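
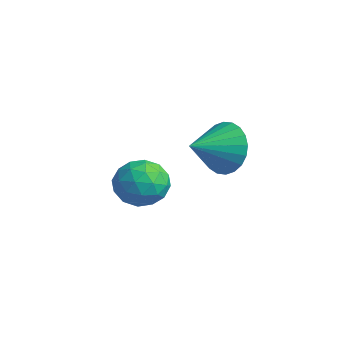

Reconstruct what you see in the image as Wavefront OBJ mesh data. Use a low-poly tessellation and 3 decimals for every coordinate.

v 0.259 -1.111 -3.504
v 0.674 -0.818 -3.001
v 1.186 -1.262 -4.179
v 1.601 -0.969 -3.676
v 1.301 -1.609 -3.565
v 0.729 -1.515 -3.147
v 1.131 -0.565 -4.033
v 0.559 -0.471 -3.615
v 1.213 -0.48 -3.327
v 1.318 -1.126 -3.038
v 0.542 -0.954 -4.142
v 0.647 -1.6 -3.853
v 0.385 -0.951 -3.193
v 1.475 -1.129 -3.987
v 1.299 -1.505 -3.922
v 1.543 -1.333 -3.626
v 0.417 -1.361 -3.279
v 0.661 -1.189 -2.983
v 1.03 -1.654 -3.315
v 1.199 -0.891 -4.197
v 1.443 -0.719 -3.901
v 0.317 -0.747 -3.554
v 0.561 -0.575 -3.258
v 0.83 -0.426 -3.865
v 0.946 -0.58 -3.089
v 1.491 -0.669 -3.486
v 1.215 -0.432 -3.696
v 0.878 -0.377 -3.45
v 1.008 -0.96 -2.919
v 1.552 -1.049 -3.316
v 1.376 -1.425 -3.251
v 1.04 -1.37 -3.005
v 1.324 -0.761 -3.111
v 0.308 -1.031 -3.864
v 0.852 -1.12 -4.261
v 0.82 -0.71 -4.175
v 0.484 -0.655 -3.929
v 0.369 -1.411 -3.694
v 0.914 -1.5 -4.091
v 0.982 -1.703 -3.73
v 0.645 -1.648 -3.484
v 0.536 -1.319 -4.069
v -0.481 1.945 -3.765
v -0.079 1.755 -4.454
v -0.319 0.875 -3.375
v 0.16 1.858 -4.269
v 0.302 1.975 -4.007
v 0.325 2.087 -3.708
v 0.225 2.178 -3.418
v 0.017 2.233 -3.18
v -0.266 2.244 -3.032
v -0.582 2.21 -2.995
v -0.883 2.135 -3.076
v -1.122 2.031 -3.261
v -1.264 1.915 -3.523
v -1.286 1.803 -3.822
v -1.186 1.712 -4.112
v -0.979 1.657 -4.349
v -0.696 1.646 -4.497
v -0.38 1.68 -4.534
f 1 38 17
f 38 12 41
f 17 41 6
f 38 41 17
f 1 17 13
f 17 6 18
f 13 18 2
f 17 18 13
f 1 13 22
f 13 2 23
f 22 23 8
f 13 23 22
f 1 22 34
f 22 8 37
f 34 37 11
f 22 37 34
f 1 34 38
f 34 11 42
f 38 42 12
f 34 42 38
f 2 18 29
f 18 6 32
f 29 32 10
f 18 32 29
f 6 41 19
f 41 12 40
f 19 40 5
f 41 40 19
f 12 42 39
f 42 11 35
f 39 35 3
f 42 35 39
f 11 37 36
f 37 8 24
f 36 24 7
f 37 24 36
f 8 23 28
f 23 2 25
f 28 25 9
f 23 25 28
f 4 30 16
f 30 10 31
f 16 31 5
f 30 31 16
f 4 16 14
f 16 5 15
f 14 15 3
f 16 15 14
f 4 14 21
f 14 3 20
f 21 20 7
f 14 20 21
f 4 21 26
f 21 7 27
f 26 27 9
f 21 27 26
f 4 26 30
f 26 9 33
f 30 33 10
f 26 33 30
f 5 31 19
f 31 10 32
f 19 32 6
f 31 32 19
f 3 15 39
f 15 5 40
f 39 40 12
f 15 40 39
f 7 20 36
f 20 3 35
f 36 35 11
f 20 35 36
f 9 27 28
f 27 7 24
f 28 24 8
f 27 24 28
f 10 33 29
f 33 9 25
f 29 25 2
f 33 25 29
f 44 43 46
f 44 46 45
f 46 43 47
f 46 47 45
f 47 43 48
f 47 48 45
f 48 43 49
f 48 49 45
f 49 43 50
f 49 50 45
f 50 43 51
f 50 51 45
f 51 43 52
f 51 52 45
f 52 43 53
f 52 53 45
f 53 43 54
f 53 54 45
f 54 43 55
f 54 55 45
f 55 43 56
f 55 56 45
f 56 43 57
f 56 57 45
f 57 43 58
f 57 58 45
f 58 43 59
f 58 59 45
f 59 43 60
f 59 60 45
f 60 43 44
f 60 44 45



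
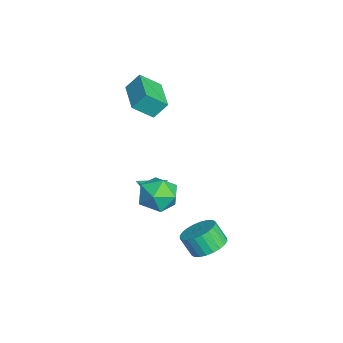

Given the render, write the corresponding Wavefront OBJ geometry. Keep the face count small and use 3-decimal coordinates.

v -0.403 -0.135 -1.66
v 0.102 -0.088 -1.042
v -0.917 -1.445 -1.14
v -0.321 0.131 -0.91
v -0.776 0.248 -1.064
v -1.088 0.218 -1.446
v -1.139 0.054 -1.91
v -0.909 -0.182 -2.278
v -0.485 -0.401 -2.41
v -0.031 -0.518 -2.256
v 0.282 -0.489 -1.874
v 0.333 -0.324 -1.41
v 2.407 0.426 -0.431
v 3.302 -0.38 -0.242
v 1.278 -0.52 0.882
v 2.173 -1.326 1.071
v 2.301 -0.173 1.446
v 3 0.412 0.635
v 1.58 -1.312 0.005
v 2.279 -0.727 -0.806
v 2.792 -1.454 0.028
v 3.237 -0.75 0.919
v 1.343 -0.15 -0.279
v 1.788 0.554 0.612
v -4.351 -1.784 3.962
v -4.404 -1.013 4.906
v -4.503 -0.618 3
v -4.556 0.154 3.944
v -2.164 -1.554 3.896
v -2.217 -0.782 4.84
v -2.316 -0.387 2.934
v -2.369 0.384 3.878
v 3.163 2.156 -3.365
v 3.797 1.338 -3.593
v 3.431 0.745 -2.483
v 2.797 1.564 -2.255
v 4.053 1.581 -3.378
v 3.687 0.988 -2.269
v 4.174 1.912 -3.162
v 3.808 1.319 -2.052
v 4.141 2.28 -2.976
v 3.775 1.687 -1.867
v 3.959 2.629 -2.85
v 3.594 2.037 -1.74
v 3.656 2.907 -2.801
v 3.29 2.314 -1.692
v 3.278 3.07 -2.839
v 2.912 2.477 -1.73
v 2.882 3.094 -2.957
v 2.516 2.501 -1.847
v 2.529 2.975 -3.137
v 2.163 2.382 -2.027
v 2.273 2.732 -3.351
v 1.907 2.139 -2.242
v 2.152 2.401 -3.568
v 1.786 1.808 -2.458
v 2.185 2.033 -3.753
v 1.819 1.44 -2.644
v 2.366 1.683 -3.88
v 2.001 1.091 -2.77
v 2.67 1.406 -3.928
v 2.304 0.813 -2.819
v 3.048 1.243 -3.89
v 2.682 0.65 -2.781
v 3.444 1.219 -3.773
v 3.078 0.626 -2.663
f 2 1 4
f 2 4 3
f 4 1 5
f 4 5 3
f 5 1 6
f 5 6 3
f 6 1 7
f 6 7 3
f 7 1 8
f 7 8 3
f 8 1 9
f 8 9 3
f 9 1 10
f 9 10 3
f 10 1 11
f 10 11 3
f 11 1 12
f 11 12 3
f 12 1 2
f 12 2 3
f 13 24 18
f 13 18 14
f 13 14 20
f 13 20 23
f 13 23 24
f 14 18 22
f 18 24 17
f 24 23 15
f 23 20 19
f 20 14 21
f 16 22 17
f 16 17 15
f 16 15 19
f 16 19 21
f 16 21 22
f 17 22 18
f 15 17 24
f 19 15 23
f 21 19 20
f 22 21 14
f 26 28 25
f 29 26 25
f 25 28 27
f 27 29 25
f 26 32 28
f 30 26 29
f 30 32 26
f 28 32 27
f 31 29 27
f 27 32 31
f 31 30 29
f 32 30 31
f 34 33 37
f 34 37 35
f 35 37 38
f 35 38 36
f 37 33 39
f 37 39 38
f 38 39 40
f 38 40 36
f 39 33 41
f 39 41 40
f 40 41 42
f 40 42 36
f 41 33 43
f 41 43 42
f 42 43 44
f 42 44 36
f 43 33 45
f 43 45 44
f 44 45 46
f 44 46 36
f 45 33 47
f 45 47 46
f 46 47 48
f 46 48 36
f 47 33 49
f 47 49 48
f 48 49 50
f 48 50 36
f 49 33 51
f 49 51 50
f 50 51 52
f 50 52 36
f 51 33 53
f 51 53 52
f 52 53 54
f 52 54 36
f 53 33 55
f 53 55 54
f 54 55 56
f 54 56 36
f 55 33 57
f 55 57 56
f 56 57 58
f 56 58 36
f 57 33 59
f 57 59 58
f 58 59 60
f 58 60 36
f 59 33 61
f 59 61 60
f 60 61 62
f 60 62 36
f 61 33 63
f 61 63 62
f 62 63 64
f 62 64 36
f 63 33 65
f 63 65 64
f 64 65 66
f 64 66 36
f 65 33 34
f 65 34 66
f 66 34 35
f 66 35 36



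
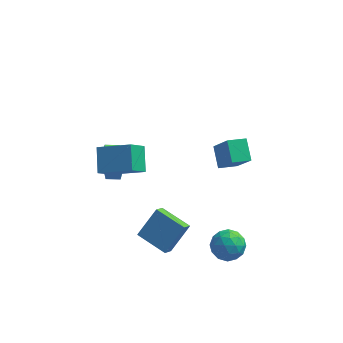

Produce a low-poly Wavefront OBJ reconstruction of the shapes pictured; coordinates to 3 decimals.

v -3.252 -1.545 0.08
v -3.071 -1.327 1.287
v -3.823 0.303 -0.168
v -3.642 0.521 1.039
v -2.458 -1.321 -0.079
v -2.277 -1.103 1.128
v -3.029 0.527 -0.327
v -2.848 0.745 0.88
v -2.663 -2.811 2.031
v -3.233 -3.806 3.176
v -2.919 -1.551 3
v -3.488 -2.545 4.144
v -0.772 -3.015 2.796
v -1.341 -4.009 3.94
v -1.027 -1.754 3.764
v -1.597 -2.749 4.909
v 0.707 -3.842 -3.634
v 0.483 -4.565 -2.981
v -0.956 -2.941 -3.206
v -1.18 -3.664 -2.553
v 1.62 -2.836 -2.207
v 1.396 -3.559 -1.554
v -0.043 -1.935 -1.779
v -0.267 -2.658 -1.126
v 2.524 2.595 -2.566
v 2.102 3.744 -1.734
v 3.559 3.152 -2.81
v 3.137 4.301 -1.978
v 3.403 1.699 -0.882
v 2.981 2.848 -0.05
v 4.438 2.256 -1.126
v 4.016 3.405 -0.294
v 4.128 -2.232 -3.74
v 4.626 -2.798 -2.993
v 2.914 -3.442 -3.847
v 3.412 -4.008 -3.1
v 2.94 -3.092 -2.845
v 3.691 -2.343 -2.779
v 3.849 -3.897 -4.061
v 4.6 -3.148 -3.995
v 4.454 -3.827 -3.191
v 3.892 -3.329 -2.44
v 3.648 -2.911 -4.4
v 3.086 -2.413 -3.649
v 4.484 -2.408 -3.357
v 3.056 -3.832 -3.483
v 2.779 -3.293 -3.333
v 3.072 -3.626 -2.894
v 3.934 -2.141 -3.231
v 4.227 -2.474 -2.792
v 3.235 -2.647 -2.705
v 3.313 -3.766 -4.048
v 3.606 -4.099 -3.609
v 4.468 -2.614 -3.946
v 4.761 -2.947 -3.507
v 4.305 -3.593 -4.135
v 4.676 -3.346 -3.034
v 3.962 -4.058 -3.097
v 4.219 -3.992 -3.662
v 4.66 -3.552 -3.623
v 4.345 -3.054 -2.592
v 3.631 -3.765 -2.655
v 3.354 -3.226 -2.506
v 3.795 -2.787 -2.467
v 4.244 -3.658 -2.709
v 3.909 -2.475 -4.185
v 3.195 -3.186 -4.248
v 3.745 -3.453 -4.373
v 4.186 -3.014 -4.334
v 3.578 -2.182 -3.743
v 2.864 -2.894 -3.806
v 2.88 -2.688 -3.217
v 3.321 -2.248 -3.178
v 3.296 -2.582 -4.131
f 2 4 1
f 5 2 1
f 1 4 3
f 3 5 1
f 2 8 4
f 6 2 5
f 6 8 2
f 4 8 3
f 7 5 3
f 3 8 7
f 7 6 5
f 8 6 7
f 10 12 9
f 13 10 9
f 9 12 11
f 11 13 9
f 10 16 12
f 14 10 13
f 14 16 10
f 12 16 11
f 15 13 11
f 11 16 15
f 15 14 13
f 16 14 15
f 18 20 17
f 21 18 17
f 17 20 19
f 19 21 17
f 18 24 20
f 22 18 21
f 22 24 18
f 20 24 19
f 23 21 19
f 19 24 23
f 23 22 21
f 24 22 23
f 26 28 25
f 29 26 25
f 25 28 27
f 27 29 25
f 26 32 28
f 30 26 29
f 30 32 26
f 28 32 27
f 31 29 27
f 27 32 31
f 31 30 29
f 32 30 31
f 33 70 49
f 70 44 73
f 49 73 38
f 70 73 49
f 33 49 45
f 49 38 50
f 45 50 34
f 49 50 45
f 33 45 54
f 45 34 55
f 54 55 40
f 45 55 54
f 33 54 66
f 54 40 69
f 66 69 43
f 54 69 66
f 33 66 70
f 66 43 74
f 70 74 44
f 66 74 70
f 34 50 61
f 50 38 64
f 61 64 42
f 50 64 61
f 38 73 51
f 73 44 72
f 51 72 37
f 73 72 51
f 44 74 71
f 74 43 67
f 71 67 35
f 74 67 71
f 43 69 68
f 69 40 56
f 68 56 39
f 69 56 68
f 40 55 60
f 55 34 57
f 60 57 41
f 55 57 60
f 36 62 48
f 62 42 63
f 48 63 37
f 62 63 48
f 36 48 46
f 48 37 47
f 46 47 35
f 48 47 46
f 36 46 53
f 46 35 52
f 53 52 39
f 46 52 53
f 36 53 58
f 53 39 59
f 58 59 41
f 53 59 58
f 36 58 62
f 58 41 65
f 62 65 42
f 58 65 62
f 37 63 51
f 63 42 64
f 51 64 38
f 63 64 51
f 35 47 71
f 47 37 72
f 71 72 44
f 47 72 71
f 39 52 68
f 52 35 67
f 68 67 43
f 52 67 68
f 41 59 60
f 59 39 56
f 60 56 40
f 59 56 60
f 42 65 61
f 65 41 57
f 61 57 34
f 65 57 61



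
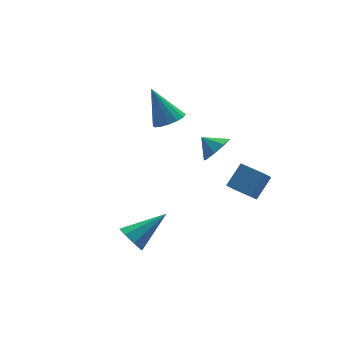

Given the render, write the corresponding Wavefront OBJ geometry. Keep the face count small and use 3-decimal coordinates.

v 1.882 2.461 -0.181
v 2.677 2.308 0.165
v 1.258 3.379 1.661
v 2.709 2.719 -0.03
v 2.52 3.061 -0.264
v 2.159 3.241 -0.476
v 1.725 3.213 -0.609
v 1.332 2.983 -0.627
v 1.087 2.613 -0.526
v 1.054 2.202 -0.332
v 1.244 1.86 -0.097
v 1.604 1.68 0.115
v 2.039 1.708 0.248
v 2.431 1.938 0.266
v 2.652 -2.17 0.719
v 3.286 -2.199 1.343
v 2.088 -1.57 1.321
v 3.372 -1.682 0.908
v 3.036 -1.451 0.362
v 2.476 -1.642 0.026
v 2.018 -2.142 0.095
v 1.932 -2.658 0.531
v 2.268 -2.889 1.077
v 2.829 -2.699 1.413
v -2.024 -3.477 -3.546
v -1.588 -3.822 -4.161
v -0.196 -3.183 -2.414
v -1.647 -3.193 -4.229
v -1.928 -2.731 -3.896
v -2.265 -2.705 -3.358
v -2.461 -3.132 -2.93
v -2.401 -3.761 -2.863
v -2.121 -4.223 -3.196
v -1.784 -4.249 -3.734
v 3.437 -4.594 -1.037
v 4.338 -4.083 -0.065
v 2.637 -3.494 -0.873
v 3.537 -2.983 0.099
v 3.903 -4.157 -1.699
v 4.803 -3.646 -0.727
v 3.102 -3.057 -1.535
v 4.003 -2.546 -0.563
f 2 1 4
f 2 4 3
f 4 1 5
f 4 5 3
f 5 1 6
f 5 6 3
f 6 1 7
f 6 7 3
f 7 1 8
f 7 8 3
f 8 1 9
f 8 9 3
f 9 1 10
f 9 10 3
f 10 1 11
f 10 11 3
f 11 1 12
f 11 12 3
f 12 1 13
f 12 13 3
f 13 1 14
f 13 14 3
f 14 1 2
f 14 2 3
f 16 15 18
f 16 18 17
f 18 15 19
f 18 19 17
f 19 15 20
f 19 20 17
f 20 15 21
f 20 21 17
f 21 15 22
f 21 22 17
f 22 15 23
f 22 23 17
f 23 15 24
f 23 24 17
f 24 15 16
f 24 16 17
f 26 25 28
f 26 28 27
f 28 25 29
f 28 29 27
f 29 25 30
f 29 30 27
f 30 25 31
f 30 31 27
f 31 25 32
f 31 32 27
f 32 25 33
f 32 33 27
f 33 25 34
f 33 34 27
f 34 25 26
f 34 26 27
f 36 38 35
f 39 36 35
f 35 38 37
f 37 39 35
f 36 42 38
f 40 36 39
f 40 42 36
f 38 42 37
f 41 39 37
f 37 42 41
f 41 40 39
f 42 40 41



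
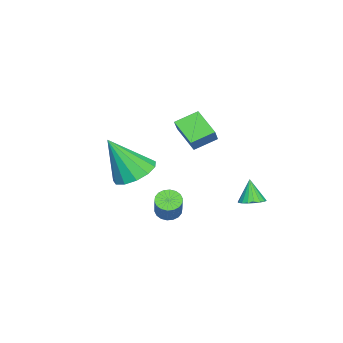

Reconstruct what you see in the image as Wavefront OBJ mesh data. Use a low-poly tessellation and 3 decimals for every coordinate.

v -0.595 -2.744 -0.474
v 0.26 -2.329 -0.453
v -0.185 -3.676 1.294
v -0.075 -1.997 -0.2
v -0.575 -1.902 -0.034
v -1.082 -2.074 -0.008
v -1.433 -2.459 -0.13
v -1.518 -2.935 -0.361
v -1.31 -3.349 -0.627
v -0.875 -3.572 -0.846
v -0.351 -3.532 -0.946
v 0.096 -3.241 -0.896
v 0.324 -2.793 -0.712
v -1.159 -1.229 1.841
v -1.737 -0.482 2.277
v -0.549 -0.348 1.14
v -1.127 0.399 1.576
v -0.573 -1.139 2.464
v -1.151 -0.392 2.9
v 0.037 -0.258 1.763
v -0.541 0.489 2.199
v -0.498 1.98 -1.181
v -0.02 1.744 -1.092
v -0.782 1.78 -0.179
v 0.022 1.974 -1.035
v -0.039 2.204 -1.006
v -0.191 2.39 -1.012
v -0.404 2.495 -1.052
v -0.635 2.498 -1.117
v -0.839 2.398 -1.194
v -0.976 2.215 -1.27
v -1.018 1.986 -1.327
v -0.957 1.755 -1.356
v -0.805 1.569 -1.35
v -0.592 1.464 -1.31
v -0.361 1.461 -1.245
v -0.157 1.561 -1.167
v 2.01 -0.419 -0.831
v 2.355 -0.747 -1.014
v 3.136 -0.449 -0.071
v 2.79 -0.121 0.111
v 2.409 -0.553 -1.12
v 3.189 -0.255 -0.177
v 2.383 -0.333 -1.168
v 3.164 -0.035 -0.225
v 2.284 -0.13 -1.15
v 3.064 0.168 -0.207
v 2.13 0.016 -1.069
v 2.911 0.314 -0.126
v 1.952 0.076 -0.94
v 2.733 0.374 0.003
v 1.786 0.038 -0.791
v 2.567 0.336 0.152
v 1.664 -0.091 -0.649
v 2.445 0.207 0.294
v 1.611 -0.285 -0.543
v 2.391 0.013 0.4
v 1.636 -0.505 -0.495
v 2.417 -0.207 0.448
v 1.736 -0.708 -0.513
v 2.516 -0.41 0.43
v 1.889 -0.854 -0.594
v 2.67 -0.556 0.349
v 2.067 -0.914 -0.723
v 2.848 -0.616 0.22
v 2.233 -0.876 -0.872
v 3.014 -0.578 0.071
f 2 1 4
f 2 4 3
f 4 1 5
f 4 5 3
f 5 1 6
f 5 6 3
f 6 1 7
f 6 7 3
f 7 1 8
f 7 8 3
f 8 1 9
f 8 9 3
f 9 1 10
f 9 10 3
f 10 1 11
f 10 11 3
f 11 1 12
f 11 12 3
f 12 1 13
f 12 13 3
f 13 1 2
f 13 2 3
f 15 17 14
f 18 15 14
f 14 17 16
f 16 18 14
f 15 21 17
f 19 15 18
f 19 21 15
f 17 21 16
f 20 18 16
f 16 21 20
f 20 19 18
f 21 19 20
f 23 22 25
f 23 25 24
f 25 22 26
f 25 26 24
f 26 22 27
f 26 27 24
f 27 22 28
f 27 28 24
f 28 22 29
f 28 29 24
f 29 22 30
f 29 30 24
f 30 22 31
f 30 31 24
f 31 22 32
f 31 32 24
f 32 22 33
f 32 33 24
f 33 22 34
f 33 34 24
f 34 22 35
f 34 35 24
f 35 22 36
f 35 36 24
f 36 22 37
f 36 37 24
f 37 22 23
f 37 23 24
f 39 38 42
f 39 42 40
f 40 42 43
f 40 43 41
f 42 38 44
f 42 44 43
f 43 44 45
f 43 45 41
f 44 38 46
f 44 46 45
f 45 46 47
f 45 47 41
f 46 38 48
f 46 48 47
f 47 48 49
f 47 49 41
f 48 38 50
f 48 50 49
f 49 50 51
f 49 51 41
f 50 38 52
f 50 52 51
f 51 52 53
f 51 53 41
f 52 38 54
f 52 54 53
f 53 54 55
f 53 55 41
f 54 38 56
f 54 56 55
f 55 56 57
f 55 57 41
f 56 38 58
f 56 58 57
f 57 58 59
f 57 59 41
f 58 38 60
f 58 60 59
f 59 60 61
f 59 61 41
f 60 38 62
f 60 62 61
f 61 62 63
f 61 63 41
f 62 38 64
f 62 64 63
f 63 64 65
f 63 65 41
f 64 38 66
f 64 66 65
f 65 66 67
f 65 67 41
f 66 38 39
f 66 39 67
f 67 39 40
f 67 40 41



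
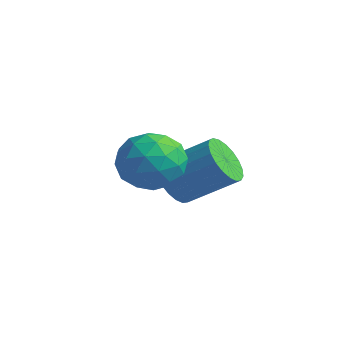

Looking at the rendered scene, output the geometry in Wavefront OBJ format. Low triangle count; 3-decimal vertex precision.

v -3.392 2.561 1.197
v -2.731 1.842 1.114
v -1.388 2.94 2.279
v -2.048 3.659 2.363
v -2.643 2.075 0.792
v -1.3 3.174 1.957
v -2.684 2.393 0.54
v -1.341 3.491 1.705
v -2.848 2.74 0.402
v -1.505 3.838 1.567
v -3.105 3.055 0.401
v -1.762 4.154 1.566
v -3.412 3.286 0.538
v -2.069 4.384 1.703
v -3.716 3.39 0.789
v -2.373 4.489 1.954
v -3.963 3.352 1.111
v -2.62 4.45 2.276
v -4.112 3.177 1.447
v -2.769 4.275 2.612
v -4.136 2.895 1.74
v -2.793 3.993 2.906
v -4.031 2.555 1.94
v -2.688 3.654 3.105
v -3.816 2.217 2.011
v -2.473 3.315 3.176
v -3.527 1.937 1.941
v -2.184 3.036 3.107
v -3.215 1.766 1.743
v -1.872 2.865 2.908
v -2.934 1.732 1.451
v -1.59 2.831 2.616
v -1.296 1.199 3.991
v -0.721 0.834 3.005
v -2.639 -0.174 3.715
v -2.064 -0.539 2.729
v -1.573 -0.713 3.809
v -0.743 0.135 3.979
v -2.617 0.525 2.741
v -1.787 1.373 2.911
v -1.537 0.417 2.232
v -0.891 -0.347 2.892
v -2.469 1.007 3.828
v -1.823 0.243 4.488
v -0.891 1.136 3.522
v -2.469 -0.476 3.198
v -2.181 -0.579 3.832
v -1.842 -0.793 3.253
v -0.904 0.726 4.095
v -0.565 0.512 3.515
v -1.066 -0.397 3.988
v -2.795 0.148 3.205
v -2.456 -0.066 2.625
v -1.518 1.453 3.467
v -1.179 1.239 2.888
v -2.294 1.057 2.732
v -1.032 0.677 2.489
v -1.821 -0.129 2.326
v -2.147 0.496 2.333
v -1.659 0.994 2.434
v -0.653 0.228 2.876
v -1.442 -0.579 2.714
v -1.153 -0.681 3.349
v -0.666 -0.183 3.449
v -1.133 -0.017 2.422
v -1.918 1.239 4.006
v -2.707 0.432 3.844
v -2.694 0.843 3.271
v -2.207 1.341 3.371
v -1.539 0.789 4.394
v -2.328 -0.017 4.231
v -1.701 -0.334 4.286
v -1.213 0.164 4.387
v -2.227 0.677 4.298
f 2 1 5
f 2 5 3
f 3 5 6
f 3 6 4
f 5 1 7
f 5 7 6
f 6 7 8
f 6 8 4
f 7 1 9
f 7 9 8
f 8 9 10
f 8 10 4
f 9 1 11
f 9 11 10
f 10 11 12
f 10 12 4
f 11 1 13
f 11 13 12
f 12 13 14
f 12 14 4
f 13 1 15
f 13 15 14
f 14 15 16
f 14 16 4
f 15 1 17
f 15 17 16
f 16 17 18
f 16 18 4
f 17 1 19
f 17 19 18
f 18 19 20
f 18 20 4
f 19 1 21
f 19 21 20
f 20 21 22
f 20 22 4
f 21 1 23
f 21 23 22
f 22 23 24
f 22 24 4
f 23 1 25
f 23 25 24
f 24 25 26
f 24 26 4
f 25 1 27
f 25 27 26
f 26 27 28
f 26 28 4
f 27 1 29
f 27 29 28
f 28 29 30
f 28 30 4
f 29 1 31
f 29 31 30
f 30 31 32
f 30 32 4
f 31 1 2
f 31 2 32
f 32 2 3
f 32 3 4
f 33 70 49
f 70 44 73
f 49 73 38
f 70 73 49
f 33 49 45
f 49 38 50
f 45 50 34
f 49 50 45
f 33 45 54
f 45 34 55
f 54 55 40
f 45 55 54
f 33 54 66
f 54 40 69
f 66 69 43
f 54 69 66
f 33 66 70
f 66 43 74
f 70 74 44
f 66 74 70
f 34 50 61
f 50 38 64
f 61 64 42
f 50 64 61
f 38 73 51
f 73 44 72
f 51 72 37
f 73 72 51
f 44 74 71
f 74 43 67
f 71 67 35
f 74 67 71
f 43 69 68
f 69 40 56
f 68 56 39
f 69 56 68
f 40 55 60
f 55 34 57
f 60 57 41
f 55 57 60
f 36 62 48
f 62 42 63
f 48 63 37
f 62 63 48
f 36 48 46
f 48 37 47
f 46 47 35
f 48 47 46
f 36 46 53
f 46 35 52
f 53 52 39
f 46 52 53
f 36 53 58
f 53 39 59
f 58 59 41
f 53 59 58
f 36 58 62
f 58 41 65
f 62 65 42
f 58 65 62
f 37 63 51
f 63 42 64
f 51 64 38
f 63 64 51
f 35 47 71
f 47 37 72
f 71 72 44
f 47 72 71
f 39 52 68
f 52 35 67
f 68 67 43
f 52 67 68
f 41 59 60
f 59 39 56
f 60 56 40
f 59 56 60
f 42 65 61
f 65 41 57
f 61 57 34
f 65 57 61



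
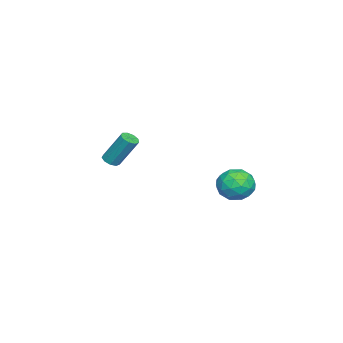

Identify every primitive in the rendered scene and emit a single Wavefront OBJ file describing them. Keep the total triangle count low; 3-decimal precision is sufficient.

v -2.474 4.108 -1.913
v -1.829 3.382 -2.459
v -3.171 2.758 -0.941
v -2.526 2.032 -1.487
v -2.068 2.763 -0.782
v -1.637 3.598 -1.382
v -3.363 2.542 -2.018
v -2.932 3.377 -2.618
v -2.378 2.414 -2.524
v -1.578 2.551 -1.76
v -3.422 3.589 -1.64
v -2.622 3.726 -0.876
v -2.09 3.864 -2.271
v -2.91 2.276 -1.129
v -2.641 2.706 -0.714
v -2.261 2.28 -1.035
v -1.978 3.99 -1.638
v -1.598 3.564 -1.959
v -1.739 3.2 -0.973
v -3.402 2.576 -1.441
v -3.022 2.15 -1.762
v -2.739 3.86 -2.365
v -2.359 3.434 -2.686
v -3.261 2.94 -2.427
v -2.033 2.868 -2.63
v -2.443 2.074 -2.059
v -2.935 2.374 -2.371
v -2.682 2.865 -2.724
v -1.563 2.948 -2.181
v -1.973 2.155 -1.61
v -1.704 2.585 -1.195
v -1.451 3.075 -1.548
v -1.886 2.379 -2.219
v -3.027 3.985 -1.79
v -3.437 3.192 -1.219
v -3.549 3.065 -1.852
v -3.296 3.555 -2.205
v -2.557 4.066 -1.341
v -2.967 3.272 -0.77
v -2.318 3.275 -0.676
v -2.065 3.766 -1.029
v -3.114 3.761 -1.181
v -3.834 -4.212 -1.383
v -3.572 -4.635 -1.126
v -3.544 -3.531 0.66
v -3.806 -3.108 0.403
v -3.315 -4.394 -1.278
v -3.287 -3.291 0.508
v -3.301 -4.069 -1.48
v -3.273 -2.966 0.307
v -3.536 -3.81 -1.636
v -3.509 -2.707 0.151
v -3.911 -3.739 -1.674
v -3.883 -2.636 0.113
v -4.249 -3.889 -1.576
v -4.222 -2.786 0.211
v -4.393 -4.19 -1.388
v -4.366 -3.087 0.399
v -4.276 -4.501 -1.198
v -4.248 -3.398 0.589
v -3.951 -4.677 -1.094
v -3.924 -3.573 0.692
f 1 38 17
f 38 12 41
f 17 41 6
f 38 41 17
f 1 17 13
f 17 6 18
f 13 18 2
f 17 18 13
f 1 13 22
f 13 2 23
f 22 23 8
f 13 23 22
f 1 22 34
f 22 8 37
f 34 37 11
f 22 37 34
f 1 34 38
f 34 11 42
f 38 42 12
f 34 42 38
f 2 18 29
f 18 6 32
f 29 32 10
f 18 32 29
f 6 41 19
f 41 12 40
f 19 40 5
f 41 40 19
f 12 42 39
f 42 11 35
f 39 35 3
f 42 35 39
f 11 37 36
f 37 8 24
f 36 24 7
f 37 24 36
f 8 23 28
f 23 2 25
f 28 25 9
f 23 25 28
f 4 30 16
f 30 10 31
f 16 31 5
f 30 31 16
f 4 16 14
f 16 5 15
f 14 15 3
f 16 15 14
f 4 14 21
f 14 3 20
f 21 20 7
f 14 20 21
f 4 21 26
f 21 7 27
f 26 27 9
f 21 27 26
f 4 26 30
f 26 9 33
f 30 33 10
f 26 33 30
f 5 31 19
f 31 10 32
f 19 32 6
f 31 32 19
f 3 15 39
f 15 5 40
f 39 40 12
f 15 40 39
f 7 20 36
f 20 3 35
f 36 35 11
f 20 35 36
f 9 27 28
f 27 7 24
f 28 24 8
f 27 24 28
f 10 33 29
f 33 9 25
f 29 25 2
f 33 25 29
f 44 43 47
f 44 47 45
f 45 47 48
f 45 48 46
f 47 43 49
f 47 49 48
f 48 49 50
f 48 50 46
f 49 43 51
f 49 51 50
f 50 51 52
f 50 52 46
f 51 43 53
f 51 53 52
f 52 53 54
f 52 54 46
f 53 43 55
f 53 55 54
f 54 55 56
f 54 56 46
f 55 43 57
f 55 57 56
f 56 57 58
f 56 58 46
f 57 43 59
f 57 59 58
f 58 59 60
f 58 60 46
f 59 43 61
f 59 61 60
f 60 61 62
f 60 62 46
f 61 43 44
f 61 44 62
f 62 44 45
f 62 45 46



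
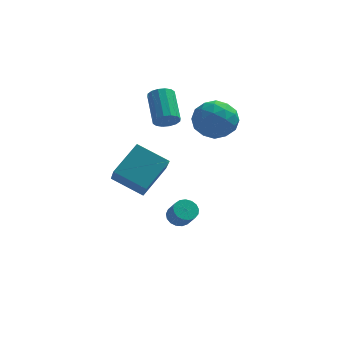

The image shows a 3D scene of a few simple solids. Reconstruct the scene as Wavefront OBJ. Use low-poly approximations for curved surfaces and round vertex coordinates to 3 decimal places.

v -1.385 1.639 0.937
v -0.701 1.983 0.028
v 0.181 1.097 1.912
v 0.865 1.441 1.003
v 0.29 2.252 1.654
v -0.678 2.587 1.052
v 0.158 0.493 0.888
v -0.81 0.828 0.286
v 0.253 1.275 -0.001
v 0.334 2.362 0.472
v -0.854 0.718 1.468
v -0.773 1.805 1.941
v -1.18 1.858 0.397
v 0.66 1.222 1.543
v 0.322 1.698 1.926
v 0.724 1.9 1.392
v -1.167 2.213 0.998
v -0.765 2.416 0.465
v -0.183 2.574 1.42
v 0.245 0.664 1.475
v 0.647 0.867 0.942
v -1.244 1.18 0.548
v -0.842 1.382 0.014
v -0.337 0.506 0.52
v -0.217 1.645 -0.154
v 0.703 1.326 0.419
v 0.287 0.769 0.351
v -0.281 0.966 -0.003
v -0.17 2.283 0.124
v 0.751 1.965 0.697
v 0.412 2.442 1.079
v -0.156 2.638 0.725
v 0.391 1.867 0.106
v -1.271 1.115 1.243
v -0.35 0.797 1.816
v -0.364 0.442 1.215
v -0.932 0.638 0.861
v -1.223 1.754 1.521
v -0.303 1.435 2.094
v -0.239 2.114 1.943
v -0.807 2.311 1.589
v -0.911 1.213 1.834
v -2.496 0.415 1.466
v -1.882 0.623 1.342
v -2.21 2.153 2.29
v -2.824 1.945 2.414
v -2.07 0.743 1.083
v -2.398 2.274 2.031
v -2.373 0.775 0.927
v -2.7 2.306 1.875
v -2.708 0.711 0.915
v -3.035 2.241 1.864
v -2.986 0.567 1.051
v -3.314 2.097 1.999
v -3.134 0.382 1.298
v -3.461 1.913 2.246
v -3.11 0.207 1.59
v -3.438 1.737 2.538
v -2.922 0.086 1.849
v -3.25 1.617 2.797
v -2.62 0.054 2.005
v -2.947 1.585 2.953
v -2.285 0.119 2.016
v -2.612 1.649 2.965
v -2.006 0.263 1.881
v -2.334 1.793 2.829
v -1.859 0.447 1.634
v -2.186 1.978 2.582
v -4.908 -2.469 -0.685
v -4.703 -3.672 0.527
v -3.922 -1.228 0.381
v -3.717 -2.431 1.593
v -3.423 -2.989 -1.453
v -3.218 -4.192 -0.241
v -2.437 -1.748 -0.387
v -2.232 -2.951 0.825
v -1.901 -0.622 -4.369
v -1.481 -0.9 -4.748
v -1.119 -1.496 -3.91
v -1.539 -1.218 -3.531
v -1.334 -0.66 -4.641
v -0.972 -1.255 -3.803
v -1.317 -0.411 -4.472
v -0.954 -1.006 -3.634
v -1.433 -0.211 -4.279
v -1.071 -0.806 -3.441
v -1.657 -0.104 -4.107
v -1.294 -0.699 -3.269
v -1.936 -0.117 -3.995
v -1.574 -0.712 -3.157
v -2.208 -0.245 -3.969
v -1.846 -0.84 -3.13
v -2.409 -0.46 -4.034
v -2.047 -1.055 -3.196
v -2.494 -0.712 -4.176
v -2.132 -1.307 -3.338
v -2.443 -0.943 -4.363
v -2.081 -1.538 -3.524
v -2.268 -1.101 -4.551
v -1.906 -1.696 -3.712
v -2.009 -1.15 -4.697
v -1.647 -1.745 -3.859
v -1.725 -1.077 -4.768
v -1.363 -1.672 -3.93
f 1 38 17
f 38 12 41
f 17 41 6
f 38 41 17
f 1 17 13
f 17 6 18
f 13 18 2
f 17 18 13
f 1 13 22
f 13 2 23
f 22 23 8
f 13 23 22
f 1 22 34
f 22 8 37
f 34 37 11
f 22 37 34
f 1 34 38
f 34 11 42
f 38 42 12
f 34 42 38
f 2 18 29
f 18 6 32
f 29 32 10
f 18 32 29
f 6 41 19
f 41 12 40
f 19 40 5
f 41 40 19
f 12 42 39
f 42 11 35
f 39 35 3
f 42 35 39
f 11 37 36
f 37 8 24
f 36 24 7
f 37 24 36
f 8 23 28
f 23 2 25
f 28 25 9
f 23 25 28
f 4 30 16
f 30 10 31
f 16 31 5
f 30 31 16
f 4 16 14
f 16 5 15
f 14 15 3
f 16 15 14
f 4 14 21
f 14 3 20
f 21 20 7
f 14 20 21
f 4 21 26
f 21 7 27
f 26 27 9
f 21 27 26
f 4 26 30
f 26 9 33
f 30 33 10
f 26 33 30
f 5 31 19
f 31 10 32
f 19 32 6
f 31 32 19
f 3 15 39
f 15 5 40
f 39 40 12
f 15 40 39
f 7 20 36
f 20 3 35
f 36 35 11
f 20 35 36
f 9 27 28
f 27 7 24
f 28 24 8
f 27 24 28
f 10 33 29
f 33 9 25
f 29 25 2
f 33 25 29
f 44 43 47
f 44 47 45
f 45 47 48
f 45 48 46
f 47 43 49
f 47 49 48
f 48 49 50
f 48 50 46
f 49 43 51
f 49 51 50
f 50 51 52
f 50 52 46
f 51 43 53
f 51 53 52
f 52 53 54
f 52 54 46
f 53 43 55
f 53 55 54
f 54 55 56
f 54 56 46
f 55 43 57
f 55 57 56
f 56 57 58
f 56 58 46
f 57 43 59
f 57 59 58
f 58 59 60
f 58 60 46
f 59 43 61
f 59 61 60
f 60 61 62
f 60 62 46
f 61 43 63
f 61 63 62
f 62 63 64
f 62 64 46
f 63 43 65
f 63 65 64
f 64 65 66
f 64 66 46
f 65 43 67
f 65 67 66
f 66 67 68
f 66 68 46
f 67 43 44
f 67 44 68
f 68 44 45
f 68 45 46
f 70 72 69
f 73 70 69
f 69 72 71
f 71 73 69
f 70 76 72
f 74 70 73
f 74 76 70
f 72 76 71
f 75 73 71
f 71 76 75
f 75 74 73
f 76 74 75
f 78 77 81
f 78 81 79
f 79 81 82
f 79 82 80
f 81 77 83
f 81 83 82
f 82 83 84
f 82 84 80
f 83 77 85
f 83 85 84
f 84 85 86
f 84 86 80
f 85 77 87
f 85 87 86
f 86 87 88
f 86 88 80
f 87 77 89
f 87 89 88
f 88 89 90
f 88 90 80
f 89 77 91
f 89 91 90
f 90 91 92
f 90 92 80
f 91 77 93
f 91 93 92
f 92 93 94
f 92 94 80
f 93 77 95
f 93 95 94
f 94 95 96
f 94 96 80
f 95 77 97
f 95 97 96
f 96 97 98
f 96 98 80
f 97 77 99
f 97 99 98
f 98 99 100
f 98 100 80
f 99 77 101
f 99 101 100
f 100 101 102
f 100 102 80
f 101 77 103
f 101 103 102
f 102 103 104
f 102 104 80
f 103 77 78
f 103 78 104
f 104 78 79
f 104 79 80



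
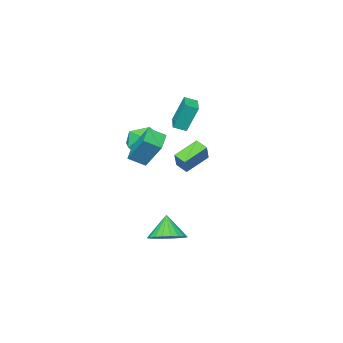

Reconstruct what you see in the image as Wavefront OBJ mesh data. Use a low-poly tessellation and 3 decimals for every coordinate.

v -4.556 -3.45 0.882
v -4.997 -2.899 2.668
v -3.443 -2.171 0.762
v -3.883 -1.62 2.548
v -3.937 -3.96 1.192
v -4.377 -3.409 2.978
v -2.823 -2.681 1.072
v -3.264 -2.13 2.858
v 0.246 -0.202 1.359
v 1.326 -0.535 1.725
v 0.034 -1.885 0.455
v 1.114 -2.218 0.821
v 0.228 -2.108 1.606
v 0.36 -1.068 2.164
v 1 -1.352 0.016
v 1.132 -0.312 0.574
v 1.792 -1.246 0.895
v 1.315 -1.713 1.877
v 0.045 -0.707 0.303
v -0.432 -1.174 1.285
v -3.29 -2.879 -2.103
v -4.809 -2.64 -1.227
v -3.391 -2.105 -2.489
v -4.91 -1.866 -1.613
v -2.53 -2.214 -0.967
v -4.049 -1.975 -0.091
v -2.631 -1.44 -1.353
v -4.15 -1.201 -0.477
v 2.94 0.452 1.69
v 2.807 1.613 3.264
v 2.194 1.092 1.155
v 2.061 2.253 2.728
v 3.979 1.247 1.192
v 3.846 2.408 2.765
v 3.233 1.887 0.656
v 3.1 3.048 2.23
v 3.345 3.755 -4.143
v 4.18 4.297 -3.675
v 2.915 3.205 -2.737
v 3.869 4.591 -3.656
v 3.477 4.758 -3.71
v 3.065 4.772 -3.83
v 2.696 4.632 -3.998
v 2.426 4.358 -4.188
v 2.295 3.992 -4.371
v 2.325 3.59 -4.52
v 2.509 3.214 -4.611
v 2.821 2.92 -4.63
v 3.213 2.753 -4.576
v 3.625 2.739 -4.456
v 3.994 2.879 -4.288
v 4.264 3.153 -4.098
v 4.395 3.519 -3.915
v 4.365 3.92 -3.766
f 2 4 1
f 5 2 1
f 1 4 3
f 3 5 1
f 2 8 4
f 6 2 5
f 6 8 2
f 4 8 3
f 7 5 3
f 3 8 7
f 7 6 5
f 8 6 7
f 9 20 14
f 9 14 10
f 9 10 16
f 9 16 19
f 9 19 20
f 10 14 18
f 14 20 13
f 20 19 11
f 19 16 15
f 16 10 17
f 12 18 13
f 12 13 11
f 12 11 15
f 12 15 17
f 12 17 18
f 13 18 14
f 11 13 20
f 15 11 19
f 17 15 16
f 18 17 10
f 22 24 21
f 25 22 21
f 21 24 23
f 23 25 21
f 22 28 24
f 26 22 25
f 26 28 22
f 24 28 23
f 27 25 23
f 23 28 27
f 27 26 25
f 28 26 27
f 30 32 29
f 33 30 29
f 29 32 31
f 31 33 29
f 30 36 32
f 34 30 33
f 34 36 30
f 32 36 31
f 35 33 31
f 31 36 35
f 35 34 33
f 36 34 35
f 38 37 40
f 38 40 39
f 40 37 41
f 40 41 39
f 41 37 42
f 41 42 39
f 42 37 43
f 42 43 39
f 43 37 44
f 43 44 39
f 44 37 45
f 44 45 39
f 45 37 46
f 45 46 39
f 46 37 47
f 46 47 39
f 47 37 48
f 47 48 39
f 48 37 49
f 48 49 39
f 49 37 50
f 49 50 39
f 50 37 51
f 50 51 39
f 51 37 52
f 51 52 39
f 52 37 53
f 52 53 39
f 53 37 54
f 53 54 39
f 54 37 38
f 54 38 39



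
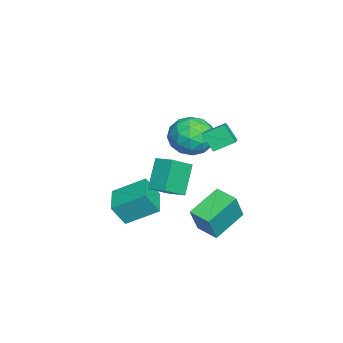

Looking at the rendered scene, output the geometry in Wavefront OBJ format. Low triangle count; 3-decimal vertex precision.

v 0.609 -4.394 -2.877
v 0.818 -5.055 -1.706
v 0.496 -2.725 -1.914
v 0.704 -3.385 -0.744
v 2.316 -4.175 -3.056
v 2.524 -4.835 -1.886
v 2.202 -2.505 -2.094
v 2.411 -3.166 -0.923
v -0.438 -0.656 1.672
v 0.338 0.011 2.393
v 0.542 -2.351 2.187
v 1.318 -1.684 2.908
v 0.117 -1.817 3.235
v -0.488 -0.769 2.918
v 1.368 -1.571 1.662
v 0.763 -0.523 1.345
v 1.454 -0.555 2.387
v 0.681 -0.707 3.359
v 0.199 -1.633 1.221
v -0.574 -1.785 2.193
v -0.136 -0.173 1.988
v 1.016 -2.167 2.592
v 0.31 -2.244 2.785
v 0.766 -1.853 3.209
v -0.621 -0.632 2.296
v -0.165 -0.24 2.72
v -0.295 -1.314 3.214
v 1.045 -2.1 1.86
v 1.501 -1.708 2.284
v 0.114 -0.487 1.371
v 0.57 -0.096 1.795
v 1.175 -1.026 1.366
v 0.976 -0.114 2.408
v 1.552 -1.111 2.71
v 1.582 -1.044 1.978
v 1.226 -0.428 1.791
v 0.522 -0.203 2.979
v 1.097 -1.2 3.281
v 0.392 -1.278 3.474
v 0.036 -0.662 3.287
v 1.178 -0.536 2.976
v -0.217 -1.14 1.299
v 0.358 -2.137 1.601
v 0.844 -1.678 1.293
v 0.488 -1.062 1.106
v -0.672 -1.229 1.87
v -0.096 -2.226 2.172
v -0.346 -1.912 2.789
v -0.702 -1.296 2.602
v -0.298 -1.804 1.604
v 0.909 0.53 -2.21
v 1.683 0.227 -0.602
v 1.639 1.519 -2.375
v 2.413 1.216 -0.767
v 2.287 -0.636 -3.093
v 3.061 -0.939 -1.485
v 3.017 0.353 -3.258
v 3.791 0.05 -1.65
v 2.525 -0.328 3.79
v 3.673 -0.32 4.285
v 2.283 0.677 4.337
v 3.43 0.686 4.831
v 2.91 0.254 2.889
v 4.057 0.263 3.383
v 2.667 1.26 3.435
v 3.815 1.268 3.93
v 1.155 -2.213 -1.444
v 2.137 -3.086 -0.584
v 0.033 -1.983 0.072
v 1.015 -2.855 0.932
v 1.705 -1.325 -1.172
v 2.687 -2.197 -0.312
v 0.583 -1.094 0.344
v 1.565 -1.967 1.204
f 2 4 1
f 5 2 1
f 1 4 3
f 3 5 1
f 2 8 4
f 6 2 5
f 6 8 2
f 4 8 3
f 7 5 3
f 3 8 7
f 7 6 5
f 8 6 7
f 9 46 25
f 46 20 49
f 25 49 14
f 46 49 25
f 9 25 21
f 25 14 26
f 21 26 10
f 25 26 21
f 9 21 30
f 21 10 31
f 30 31 16
f 21 31 30
f 9 30 42
f 30 16 45
f 42 45 19
f 30 45 42
f 9 42 46
f 42 19 50
f 46 50 20
f 42 50 46
f 10 26 37
f 26 14 40
f 37 40 18
f 26 40 37
f 14 49 27
f 49 20 48
f 27 48 13
f 49 48 27
f 20 50 47
f 50 19 43
f 47 43 11
f 50 43 47
f 19 45 44
f 45 16 32
f 44 32 15
f 45 32 44
f 16 31 36
f 31 10 33
f 36 33 17
f 31 33 36
f 12 38 24
f 38 18 39
f 24 39 13
f 38 39 24
f 12 24 22
f 24 13 23
f 22 23 11
f 24 23 22
f 12 22 29
f 22 11 28
f 29 28 15
f 22 28 29
f 12 29 34
f 29 15 35
f 34 35 17
f 29 35 34
f 12 34 38
f 34 17 41
f 38 41 18
f 34 41 38
f 13 39 27
f 39 18 40
f 27 40 14
f 39 40 27
f 11 23 47
f 23 13 48
f 47 48 20
f 23 48 47
f 15 28 44
f 28 11 43
f 44 43 19
f 28 43 44
f 17 35 36
f 35 15 32
f 36 32 16
f 35 32 36
f 18 41 37
f 41 17 33
f 37 33 10
f 41 33 37
f 52 54 51
f 55 52 51
f 51 54 53
f 53 55 51
f 52 58 54
f 56 52 55
f 56 58 52
f 54 58 53
f 57 55 53
f 53 58 57
f 57 56 55
f 58 56 57
f 60 62 59
f 63 60 59
f 59 62 61
f 61 63 59
f 60 66 62
f 64 60 63
f 64 66 60
f 62 66 61
f 65 63 61
f 61 66 65
f 65 64 63
f 66 64 65
f 68 70 67
f 71 68 67
f 67 70 69
f 69 71 67
f 68 74 70
f 72 68 71
f 72 74 68
f 70 74 69
f 73 71 69
f 69 74 73
f 73 72 71
f 74 72 73



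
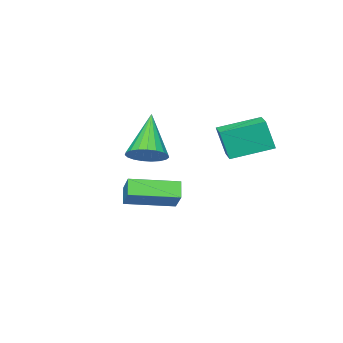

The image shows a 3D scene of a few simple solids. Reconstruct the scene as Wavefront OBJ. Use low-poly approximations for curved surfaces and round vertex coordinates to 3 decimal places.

v 0.817 -2.853 -2.213
v 0.413 -3.274 -1.581
v -0.834 -1.628 -2.454
v -1.238 -2.049 -1.822
v 1.278 -2.071 -1.398
v 0.874 -2.492 -0.766
v -0.373 -0.846 -1.639
v -0.777 -1.267 -1.007
v -2.12 2.167 1.546
v -1.903 1.858 2.853
v -1.482 2.996 1.637
v -1.265 2.687 2.943
v -0.735 1.153 1.077
v -0.518 0.844 2.383
v -0.097 1.982 1.167
v 0.12 1.673 2.474
v 2.589 0.417 1.6
v 3.258 0.012 1.813
v 1.551 -0.437 3.24
v 3.292 0.3 1.985
v 3.205 0.608 2.09
v 3.012 0.883 2.111
v 2.745 1.077 2.043
v 2.451 1.157 1.899
v 2.182 1.109 1.703
v 1.982 0.942 1.489
v 1.888 0.683 1.295
v 1.915 0.379 1.153
v 2.058 0.081 1.089
v 2.293 -0.159 1.113
v 2.58 -0.299 1.222
v 2.868 -0.316 1.395
v 3.108 -0.205 1.605
f 2 4 1
f 5 2 1
f 1 4 3
f 3 5 1
f 2 8 4
f 6 2 5
f 6 8 2
f 4 8 3
f 7 5 3
f 3 8 7
f 7 6 5
f 8 6 7
f 10 12 9
f 13 10 9
f 9 12 11
f 11 13 9
f 10 16 12
f 14 10 13
f 14 16 10
f 12 16 11
f 15 13 11
f 11 16 15
f 15 14 13
f 16 14 15
f 18 17 20
f 18 20 19
f 20 17 21
f 20 21 19
f 21 17 22
f 21 22 19
f 22 17 23
f 22 23 19
f 23 17 24
f 23 24 19
f 24 17 25
f 24 25 19
f 25 17 26
f 25 26 19
f 26 17 27
f 26 27 19
f 27 17 28
f 27 28 19
f 28 17 29
f 28 29 19
f 29 17 30
f 29 30 19
f 30 17 31
f 30 31 19
f 31 17 32
f 31 32 19
f 32 17 33
f 32 33 19
f 33 17 18
f 33 18 19



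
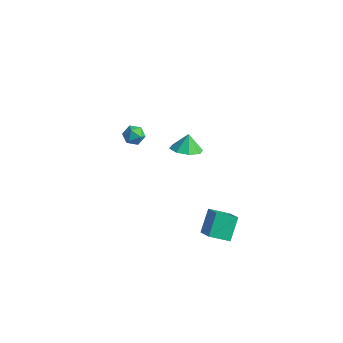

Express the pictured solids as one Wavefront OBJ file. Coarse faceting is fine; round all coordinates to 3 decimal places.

v -4.194 2.627 -0.135
v -3.868 3.012 -0.627
v -3.552 1.728 -0.413
v -3.226 2.113 -0.905
v -3.122 2.252 -0.222
v -3.519 2.808 -0.05
v -3.901 1.932 -0.99
v -4.298 2.488 -0.818
v -3.687 2.583 -1.155
v -3.205 2.78 -0.68
v -4.215 1.96 -0.36
v -3.733 2.157 0.115
v 2.995 -0.594 -2.643
v 3.903 -1.135 -1.87
v 2.74 0.476 -1.594
v 3.648 -0.065 -0.821
v 3.892 0.145 -3.179
v 4.8 -0.396 -2.406
v 3.637 1.215 -2.13
v 4.545 0.674 -1.357
v 1.18 0.565 2.855
v 1.853 1.152 2.68
v 1.02 1.015 3.745
v 1.235 1.38 2.453
v 0.585 1.13 2.462
v 0.284 0.549 2.701
v 0.508 -0.022 3.031
v 1.126 -0.25 3.257
v 1.776 0.001 3.248
v 2.077 0.581 3.009
f 1 12 6
f 1 6 2
f 1 2 8
f 1 8 11
f 1 11 12
f 2 6 10
f 6 12 5
f 12 11 3
f 11 8 7
f 8 2 9
f 4 10 5
f 4 5 3
f 4 3 7
f 4 7 9
f 4 9 10
f 5 10 6
f 3 5 12
f 7 3 11
f 9 7 8
f 10 9 2
f 14 16 13
f 17 14 13
f 13 16 15
f 15 17 13
f 14 20 16
f 18 14 17
f 18 20 14
f 16 20 15
f 19 17 15
f 15 20 19
f 19 18 17
f 20 18 19
f 22 21 24
f 22 24 23
f 24 21 25
f 24 25 23
f 25 21 26
f 25 26 23
f 26 21 27
f 26 27 23
f 27 21 28
f 27 28 23
f 28 21 29
f 28 29 23
f 29 21 30
f 29 30 23
f 30 21 22
f 30 22 23



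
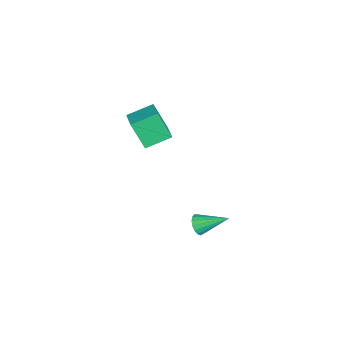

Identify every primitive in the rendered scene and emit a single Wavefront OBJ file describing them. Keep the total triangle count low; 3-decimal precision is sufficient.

v 3.939 2.767 0.785
v 4.159 2.488 1.28
v 3.981 4.273 1.615
v 4.398 2.564 1.131
v 4.532 2.686 0.902
v 4.53 2.827 0.646
v 4.392 2.954 0.422
v 4.151 3.039 0.282
v 3.861 3.061 0.256
v 3.589 3.016 0.352
v 3.397 2.914 0.546
v 3.329 2.778 0.796
v 3.401 2.64 1.043
v 3.596 2.531 1.231
v 3.87 2.476 1.316
v -2.937 -1.367 0.527
v -3.157 -2.156 2.152
v -3.593 -0.081 1.062
v -3.814 -0.87 2.687
v -1.726 -0.91 0.913
v -1.947 -1.699 2.538
v -2.383 0.376 1.448
v -2.603 -0.413 3.073
f 2 1 4
f 2 4 3
f 4 1 5
f 4 5 3
f 5 1 6
f 5 6 3
f 6 1 7
f 6 7 3
f 7 1 8
f 7 8 3
f 8 1 9
f 8 9 3
f 9 1 10
f 9 10 3
f 10 1 11
f 10 11 3
f 11 1 12
f 11 12 3
f 12 1 13
f 12 13 3
f 13 1 14
f 13 14 3
f 14 1 15
f 14 15 3
f 15 1 2
f 15 2 3
f 17 19 16
f 20 17 16
f 16 19 18
f 18 20 16
f 17 23 19
f 21 17 20
f 21 23 17
f 19 23 18
f 22 20 18
f 18 23 22
f 22 21 20
f 23 21 22



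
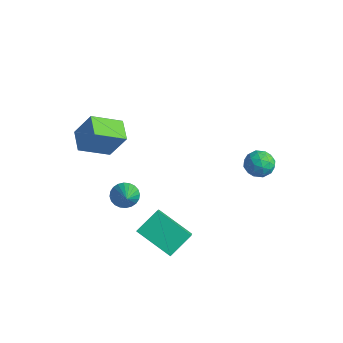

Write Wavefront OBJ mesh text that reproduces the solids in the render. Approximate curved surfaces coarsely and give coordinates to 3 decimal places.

v 2.799 3.404 -1.793
v 3.294 3.959 -2.112
v 3.826 2.801 -1.248
v 4.321 3.356 -1.567
v 3.81 3.562 -0.975
v 3.175 3.935 -1.311
v 3.945 2.825 -2.049
v 3.31 3.198 -2.385
v 4.002 3.602 -2.27
v 3.919 4.057 -1.606
v 3.201 2.703 -1.754
v 3.118 3.158 -1.09
v 2.956 3.735 -2
v 4.164 3.025 -1.36
v 3.863 3.147 -1.012
v 4.154 3.473 -1.199
v 2.886 3.72 -1.529
v 3.177 4.047 -1.717
v 3.48 3.814 -1.049
v 3.943 2.713 -1.643
v 4.234 3.04 -1.831
v 2.966 3.287 -2.161
v 3.257 3.613 -2.348
v 3.64 2.946 -2.311
v 3.664 3.851 -2.28
v 4.268 3.496 -1.961
v 4.047 3.184 -2.244
v 3.673 3.403 -2.441
v 3.614 4.119 -1.89
v 4.218 3.764 -1.57
v 3.917 3.885 -1.222
v 3.544 4.105 -1.42
v 4.031 3.908 -1.983
v 2.902 2.996 -1.79
v 3.506 2.641 -1.47
v 3.576 2.655 -1.94
v 3.203 2.875 -2.138
v 2.852 3.264 -1.399
v 3.456 2.909 -1.08
v 3.447 3.357 -0.919
v 3.073 3.576 -1.116
v 3.089 2.852 -1.377
v 0.405 -2.226 -2.982
v 0.911 -1.772 -3.185
v 1.815 -3.214 -1.678
v 0.803 -1.639 -2.968
v 0.634 -1.595 -2.752
v 0.43 -1.647 -2.572
v 0.223 -1.788 -2.454
v 0.043 -1.996 -2.416
v -0.082 -2.238 -2.465
v -0.132 -2.479 -2.592
v -0.101 -2.681 -2.779
v 0.007 -2.814 -2.997
v 0.175 -2.858 -3.212
v 0.379 -2.805 -3.393
v 0.587 -2.665 -3.51
v 0.766 -2.457 -3.548
v 0.891 -2.215 -3.499
v 0.942 -1.974 -3.372
v 3.157 -3.752 -2.748
v 3.219 -2.571 -1.91
v 2.107 -2.806 -4.003
v 2.169 -1.625 -3.164
v 4.851 -3.155 -3.716
v 4.913 -1.974 -2.877
v 3.801 -2.209 -4.97
v 3.863 -1.028 -4.132
v -1.342 -3.559 -0.032
v -2.372 -2.975 0.303
v -0.78 -2.128 -0.802
v -1.809 -1.544 -0.468
v -0.631 -3.096 1.348
v -1.66 -2.512 1.682
v -0.068 -1.665 0.577
v -1.098 -1.081 0.912
f 1 38 17
f 38 12 41
f 17 41 6
f 38 41 17
f 1 17 13
f 17 6 18
f 13 18 2
f 17 18 13
f 1 13 22
f 13 2 23
f 22 23 8
f 13 23 22
f 1 22 34
f 22 8 37
f 34 37 11
f 22 37 34
f 1 34 38
f 34 11 42
f 38 42 12
f 34 42 38
f 2 18 29
f 18 6 32
f 29 32 10
f 18 32 29
f 6 41 19
f 41 12 40
f 19 40 5
f 41 40 19
f 12 42 39
f 42 11 35
f 39 35 3
f 42 35 39
f 11 37 36
f 37 8 24
f 36 24 7
f 37 24 36
f 8 23 28
f 23 2 25
f 28 25 9
f 23 25 28
f 4 30 16
f 30 10 31
f 16 31 5
f 30 31 16
f 4 16 14
f 16 5 15
f 14 15 3
f 16 15 14
f 4 14 21
f 14 3 20
f 21 20 7
f 14 20 21
f 4 21 26
f 21 7 27
f 26 27 9
f 21 27 26
f 4 26 30
f 26 9 33
f 30 33 10
f 26 33 30
f 5 31 19
f 31 10 32
f 19 32 6
f 31 32 19
f 3 15 39
f 15 5 40
f 39 40 12
f 15 40 39
f 7 20 36
f 20 3 35
f 36 35 11
f 20 35 36
f 9 27 28
f 27 7 24
f 28 24 8
f 27 24 28
f 10 33 29
f 33 9 25
f 29 25 2
f 33 25 29
f 44 43 46
f 44 46 45
f 46 43 47
f 46 47 45
f 47 43 48
f 47 48 45
f 48 43 49
f 48 49 45
f 49 43 50
f 49 50 45
f 50 43 51
f 50 51 45
f 51 43 52
f 51 52 45
f 52 43 53
f 52 53 45
f 53 43 54
f 53 54 45
f 54 43 55
f 54 55 45
f 55 43 56
f 55 56 45
f 56 43 57
f 56 57 45
f 57 43 58
f 57 58 45
f 58 43 59
f 58 59 45
f 59 43 60
f 59 60 45
f 60 43 44
f 60 44 45
f 62 64 61
f 65 62 61
f 61 64 63
f 63 65 61
f 62 68 64
f 66 62 65
f 66 68 62
f 64 68 63
f 67 65 63
f 63 68 67
f 67 66 65
f 68 66 67
f 70 72 69
f 73 70 69
f 69 72 71
f 71 73 69
f 70 76 72
f 74 70 73
f 74 76 70
f 72 76 71
f 75 73 71
f 71 76 75
f 75 74 73
f 76 74 75



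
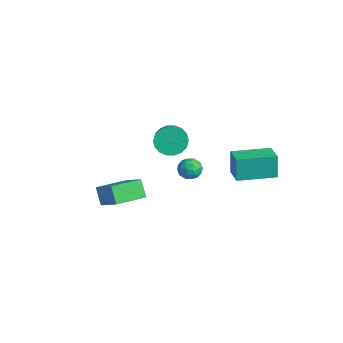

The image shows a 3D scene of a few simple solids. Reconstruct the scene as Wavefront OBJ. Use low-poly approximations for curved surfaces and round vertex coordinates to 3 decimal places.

v -3.787 0.61 1.66
v -3.466 0.201 0.962
v -2.072 -0.579 2.063
v -2.393 -0.17 2.76
v -3.275 0.538 0.96
v -1.881 -0.242 2.06
v -3.186 0.89 1.096
v -1.792 0.109 2.197
v -3.216 1.186 1.344
v -1.822 0.405 2.444
v -3.359 1.368 1.655
v -1.965 0.587 2.755
v -3.586 1.4 1.966
v -2.192 0.619 3.066
v -3.854 1.275 2.217
v -2.46 0.495 3.317
v -4.108 1.019 2.357
v -2.714 0.239 3.458
v -4.299 0.682 2.36
v -2.905 -0.098 3.46
v -4.388 0.331 2.223
v -2.994 -0.45 3.324
v -4.358 0.035 1.976
v -2.964 -0.746 3.076
v -4.215 -0.147 1.665
v -2.821 -0.928 2.765
v -3.988 -0.179 1.354
v -2.594 -0.96 2.454
v -3.72 -0.055 1.103
v -2.326 -0.835 2.203
v -1.18 -4.682 0.525
v -1.818 -4.617 1.382
v -1.237 -3.051 0.36
v -1.875 -2.987 1.217
v 0.175 -4.533 1.523
v -0.463 -4.469 2.38
v 0.118 -2.903 1.358
v -0.52 -2.838 2.215
v 2.035 0.622 3.213
v 1.777 0.752 4.491
v 2.607 2.527 3.135
v 2.348 2.657 4.413
v 3.132 0.303 3.467
v 2.873 0.433 4.745
v 3.703 2.208 3.389
v 3.445 2.338 4.667
v 0.509 -0.431 3.428
v 1.161 -0.428 3.408
v 0.499 -1.392 2.992
v 1.151 -1.389 2.972
v 0.843 -1.425 3.545
v 0.849 -0.831 3.815
v 0.811 -0.989 2.585
v 0.817 -0.395 2.855
v 1.347 -0.773 2.887
v 1.367 -1.043 3.48
v 0.293 -0.777 2.92
v 0.313 -1.047 3.513
v 0.836 -0.345 3.456
v 0.824 -1.475 2.944
v 0.643 -1.496 3.281
v 1.026 -1.494 3.269
v 0.652 -0.582 3.695
v 1.035 -0.581 3.683
v 0.849 -1.166 3.764
v 0.625 -1.239 2.717
v 1.008 -1.238 2.705
v 0.634 -0.326 3.131
v 1.017 -0.324 3.119
v 0.811 -0.654 2.636
v 1.328 -0.547 3.138
v 1.323 -1.111 2.882
v 1.123 -0.876 2.655
v 1.127 -0.527 2.813
v 1.34 -0.705 3.487
v 1.334 -1.269 3.231
v 1.153 -1.29 3.568
v 1.157 -0.941 3.726
v 1.45 -0.908 3.181
v 0.326 -0.551 3.169
v 0.32 -1.115 2.913
v 0.503 -0.879 2.674
v 0.507 -0.53 2.832
v 0.337 -0.709 3.518
v 0.332 -1.273 3.262
v 0.533 -1.293 3.587
v 0.537 -0.944 3.745
v 0.21 -0.912 3.219
f 2 1 5
f 2 5 3
f 3 5 6
f 3 6 4
f 5 1 7
f 5 7 6
f 6 7 8
f 6 8 4
f 7 1 9
f 7 9 8
f 8 9 10
f 8 10 4
f 9 1 11
f 9 11 10
f 10 11 12
f 10 12 4
f 11 1 13
f 11 13 12
f 12 13 14
f 12 14 4
f 13 1 15
f 13 15 14
f 14 15 16
f 14 16 4
f 15 1 17
f 15 17 16
f 16 17 18
f 16 18 4
f 17 1 19
f 17 19 18
f 18 19 20
f 18 20 4
f 19 1 21
f 19 21 20
f 20 21 22
f 20 22 4
f 21 1 23
f 21 23 22
f 22 23 24
f 22 24 4
f 23 1 25
f 23 25 24
f 24 25 26
f 24 26 4
f 25 1 27
f 25 27 26
f 26 27 28
f 26 28 4
f 27 1 29
f 27 29 28
f 28 29 30
f 28 30 4
f 29 1 2
f 29 2 30
f 30 2 3
f 30 3 4
f 32 34 31
f 35 32 31
f 31 34 33
f 33 35 31
f 32 38 34
f 36 32 35
f 36 38 32
f 34 38 33
f 37 35 33
f 33 38 37
f 37 36 35
f 38 36 37
f 40 42 39
f 43 40 39
f 39 42 41
f 41 43 39
f 40 46 42
f 44 40 43
f 44 46 40
f 42 46 41
f 45 43 41
f 41 46 45
f 45 44 43
f 46 44 45
f 47 84 63
f 84 58 87
f 63 87 52
f 84 87 63
f 47 63 59
f 63 52 64
f 59 64 48
f 63 64 59
f 47 59 68
f 59 48 69
f 68 69 54
f 59 69 68
f 47 68 80
f 68 54 83
f 80 83 57
f 68 83 80
f 47 80 84
f 80 57 88
f 84 88 58
f 80 88 84
f 48 64 75
f 64 52 78
f 75 78 56
f 64 78 75
f 52 87 65
f 87 58 86
f 65 86 51
f 87 86 65
f 58 88 85
f 88 57 81
f 85 81 49
f 88 81 85
f 57 83 82
f 83 54 70
f 82 70 53
f 83 70 82
f 54 69 74
f 69 48 71
f 74 71 55
f 69 71 74
f 50 76 62
f 76 56 77
f 62 77 51
f 76 77 62
f 50 62 60
f 62 51 61
f 60 61 49
f 62 61 60
f 50 60 67
f 60 49 66
f 67 66 53
f 60 66 67
f 50 67 72
f 67 53 73
f 72 73 55
f 67 73 72
f 50 72 76
f 72 55 79
f 76 79 56
f 72 79 76
f 51 77 65
f 77 56 78
f 65 78 52
f 77 78 65
f 49 61 85
f 61 51 86
f 85 86 58
f 61 86 85
f 53 66 82
f 66 49 81
f 82 81 57
f 66 81 82
f 55 73 74
f 73 53 70
f 74 70 54
f 73 70 74
f 56 79 75
f 79 55 71
f 75 71 48
f 79 71 75



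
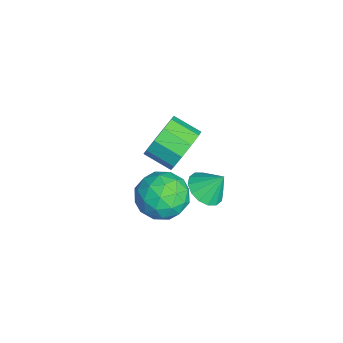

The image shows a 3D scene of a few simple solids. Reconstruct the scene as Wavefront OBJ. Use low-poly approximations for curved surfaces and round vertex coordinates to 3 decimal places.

v 0.812 3.477 -2.554
v 1.3 2.937 -2.247
v 0.968 4.123 -1.666
v 1.541 3.183 -2.468
v 1.586 3.508 -2.712
v 1.424 3.824 -2.914
v 1.098 4.048 -3.02
v 0.696 4.118 -3.001
v 0.325 4.017 -2.862
v 0.084 3.77 -2.641
v 0.039 3.446 -2.397
v 0.201 3.129 -2.195
v 0.527 2.906 -2.089
v 0.929 2.835 -2.108
v -2.874 2.997 -4.103
v -2.384 3.168 -3.225
v -2.936 2.154 -2.719
v -3.426 1.983 -3.597
v -2.933 3.477 -3.205
v -3.485 2.464 -2.699
v -3.459 3.603 -3.528
v -4.012 2.589 -3.022
v -3.762 3.497 -4.071
v -4.315 2.484 -3.565
v -3.726 3.2 -4.626
v -4.278 2.187 -4.12
v -3.364 2.826 -4.981
v -3.916 1.812 -4.475
v -2.815 2.516 -5.001
v -3.367 1.503 -4.495
v -2.288 2.391 -4.678
v -2.841 1.377 -4.172
v -1.985 2.496 -4.135
v -2.538 1.483 -3.629
v -2.022 2.793 -3.58
v -2.574 1.78 -3.074
v 0.509 2.703 -2.251
v 1.547 2.68 -2.558
v 0.253 1.14 -3.002
v 1.291 1.117 -3.309
v 1.034 1.031 -2.26
v 1.192 1.997 -1.796
v 0.608 1.823 -3.764
v 0.766 2.789 -3.3
v 1.608 2.136 -3.493
v 1.872 1.647 -2.563
v -0.072 2.173 -2.997
v 0.192 1.684 -2.067
v 1.05 2.828 -2.339
v 0.75 0.992 -3.221
v 0.598 0.941 -2.605
v 1.209 0.927 -2.785
v 0.842 2.427 -1.891
v 1.452 2.414 -2.071
v 1.151 1.444 -1.896
v 0.348 1.406 -3.489
v 0.958 1.393 -3.669
v 0.591 2.893 -2.775
v 1.202 2.879 -2.955
v 0.649 2.376 -3.664
v 1.697 2.496 -3.068
v 1.546 1.577 -3.51
v 1.145 1.992 -3.777
v 1.238 2.56 -3.505
v 1.852 2.208 -2.522
v 1.701 1.289 -2.963
v 1.55 1.239 -2.347
v 1.643 1.806 -2.074
v 1.888 1.888 -3.072
v 0.099 2.531 -2.597
v -0.052 1.612 -3.038
v 0.157 2.014 -3.486
v 0.25 2.581 -3.213
v 0.254 2.243 -2.05
v 0.103 1.324 -2.492
v 0.562 1.26 -2.055
v 0.655 1.828 -1.783
v -0.088 1.932 -2.488
f 2 1 4
f 2 4 3
f 4 1 5
f 4 5 3
f 5 1 6
f 5 6 3
f 6 1 7
f 6 7 3
f 7 1 8
f 7 8 3
f 8 1 9
f 8 9 3
f 9 1 10
f 9 10 3
f 10 1 11
f 10 11 3
f 11 1 12
f 11 12 3
f 12 1 13
f 12 13 3
f 13 1 14
f 13 14 3
f 14 1 2
f 14 2 3
f 16 15 19
f 16 19 17
f 17 19 20
f 17 20 18
f 19 15 21
f 19 21 20
f 20 21 22
f 20 22 18
f 21 15 23
f 21 23 22
f 22 23 24
f 22 24 18
f 23 15 25
f 23 25 24
f 24 25 26
f 24 26 18
f 25 15 27
f 25 27 26
f 26 27 28
f 26 28 18
f 27 15 29
f 27 29 28
f 28 29 30
f 28 30 18
f 29 15 31
f 29 31 30
f 30 31 32
f 30 32 18
f 31 15 33
f 31 33 32
f 32 33 34
f 32 34 18
f 33 15 35
f 33 35 34
f 34 35 36
f 34 36 18
f 35 15 16
f 35 16 36
f 36 16 17
f 36 17 18
f 37 74 53
f 74 48 77
f 53 77 42
f 74 77 53
f 37 53 49
f 53 42 54
f 49 54 38
f 53 54 49
f 37 49 58
f 49 38 59
f 58 59 44
f 49 59 58
f 37 58 70
f 58 44 73
f 70 73 47
f 58 73 70
f 37 70 74
f 70 47 78
f 74 78 48
f 70 78 74
f 38 54 65
f 54 42 68
f 65 68 46
f 54 68 65
f 42 77 55
f 77 48 76
f 55 76 41
f 77 76 55
f 48 78 75
f 78 47 71
f 75 71 39
f 78 71 75
f 47 73 72
f 73 44 60
f 72 60 43
f 73 60 72
f 44 59 64
f 59 38 61
f 64 61 45
f 59 61 64
f 40 66 52
f 66 46 67
f 52 67 41
f 66 67 52
f 40 52 50
f 52 41 51
f 50 51 39
f 52 51 50
f 40 50 57
f 50 39 56
f 57 56 43
f 50 56 57
f 40 57 62
f 57 43 63
f 62 63 45
f 57 63 62
f 40 62 66
f 62 45 69
f 66 69 46
f 62 69 66
f 41 67 55
f 67 46 68
f 55 68 42
f 67 68 55
f 39 51 75
f 51 41 76
f 75 76 48
f 51 76 75
f 43 56 72
f 56 39 71
f 72 71 47
f 56 71 72
f 45 63 64
f 63 43 60
f 64 60 44
f 63 60 64
f 46 69 65
f 69 45 61
f 65 61 38
f 69 61 65



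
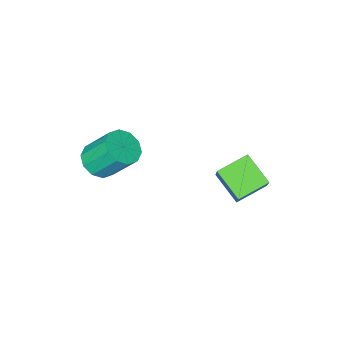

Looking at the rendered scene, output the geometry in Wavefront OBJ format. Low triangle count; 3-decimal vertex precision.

v -1.618 -0.263 -2.21
v -3.199 -0.076 -1.674
v -1.756 1.247 -3.143
v -3.337 1.434 -2.607
v -1.003 0.706 -0.733
v -2.584 0.893 -0.197
v -1.141 2.216 -1.666
v -2.722 2.403 -1.13
v 3.385 -2.414 -0.059
v 4.146 -1.79 -0.159
v 3.477 -0.721 1.419
v 2.715 -1.346 1.519
v 3.683 -1.579 -0.498
v 3.013 -0.51 1.08
v 3.106 -1.687 -0.67
v 2.436 -0.618 0.908
v 2.635 -2.073 -0.608
v 1.965 -1.004 0.969
v 2.451 -2.59 -0.337
v 1.781 -1.521 1.241
v 2.623 -3.039 0.041
v 1.954 -1.97 1.619
v 3.087 -3.25 0.38
v 2.417 -2.181 1.958
v 3.664 -3.142 0.552
v 2.994 -2.073 2.13
v 4.135 -2.756 0.491
v 3.465 -1.687 2.068
v 4.319 -2.239 0.219
v 3.649 -1.17 1.797
f 2 4 1
f 5 2 1
f 1 4 3
f 3 5 1
f 2 8 4
f 6 2 5
f 6 8 2
f 4 8 3
f 7 5 3
f 3 8 7
f 7 6 5
f 8 6 7
f 10 9 13
f 10 13 11
f 11 13 14
f 11 14 12
f 13 9 15
f 13 15 14
f 14 15 16
f 14 16 12
f 15 9 17
f 15 17 16
f 16 17 18
f 16 18 12
f 17 9 19
f 17 19 18
f 18 19 20
f 18 20 12
f 19 9 21
f 19 21 20
f 20 21 22
f 20 22 12
f 21 9 23
f 21 23 22
f 22 23 24
f 22 24 12
f 23 9 25
f 23 25 24
f 24 25 26
f 24 26 12
f 25 9 27
f 25 27 26
f 26 27 28
f 26 28 12
f 27 9 29
f 27 29 28
f 28 29 30
f 28 30 12
f 29 9 10
f 29 10 30
f 30 10 11
f 30 11 12



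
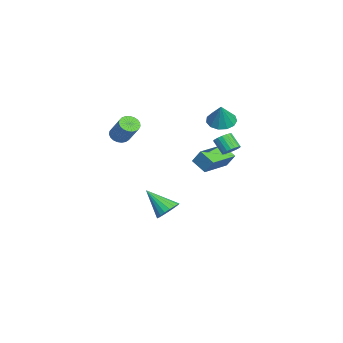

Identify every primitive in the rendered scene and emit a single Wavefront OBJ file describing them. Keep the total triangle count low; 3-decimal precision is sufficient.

v -2.294 0.601 -0.92
v -2.935 -0.196 -0.273
v -4.028 1.88 -1.062
v -4.669 1.084 -0.416
v -1.991 1.116 0.016
v -2.632 0.32 0.662
v -3.725 2.396 -0.127
v -4.366 1.599 0.52
v -3.335 1.557 3.037
v -2.859 2.324 2.774
v -2.525 1.543 4.463
v -3.293 2.496 3.023
v -3.741 2.37 3.276
v -4.06 1.986 3.453
v -4.149 1.466 3.498
v -3.979 0.975 3.397
v -3.605 0.668 3.181
v -3.145 0.644 2.92
v -2.745 0.91 2.695
v -2.533 1.381 2.58
v -2.575 1.908 2.609
v -2.004 2.2 1.067
v -1.464 2.188 1.392
v -1.996 1.629 2.257
v -2.536 1.64 1.933
v -1.582 2.429 1.475
v -2.114 1.87 2.34
v -1.783 2.624 1.477
v -2.315 2.065 2.343
v -2.028 2.735 1.398
v -2.56 2.176 2.264
v -2.268 2.74 1.254
v -2.8 2.181 2.12
v -2.456 2.638 1.072
v -2.988 2.079 1.938
v -2.555 2.449 0.89
v -3.087 1.89 1.756
v -2.544 2.211 0.743
v -3.076 1.652 1.608
v -2.426 1.97 0.66
v -2.958 1.411 1.525
v -2.225 1.775 0.657
v -2.757 1.216 1.523
v -1.98 1.664 0.736
v -2.512 1.105 1.602
v -1.74 1.659 0.88
v -2.272 1.1 1.746
v -1.552 1.761 1.062
v -2.084 1.202 1.928
v -1.453 1.95 1.244
v -1.985 1.391 2.11
v -2.863 -1.639 -4.56
v -2.136 -1.506 -4.064
v -3.577 -3.041 -3.14
v -2.389 -1.236 -3.924
v -2.736 -1.045 -3.91
v -3.108 -0.972 -4.024
v -3.431 -1.03 -4.245
v -3.642 -1.21 -4.528
v -3.699 -1.474 -4.818
v -3.59 -1.771 -5.056
v -3.338 -2.042 -5.196
v -2.991 -2.232 -5.211
v -2.619 -2.306 -5.096
v -2.295 -2.247 -4.875
v -2.084 -2.067 -4.592
v -2.027 -1.803 -4.303
v 0.056 -4.319 3.057
v 0.595 -4.421 2.691
v 1.624 -3.743 4.017
v 1.084 -3.641 4.383
v 0.524 -4.166 2.617
v 1.552 -3.489 3.943
v 0.371 -3.938 2.619
v 1.399 -3.261 3.945
v 0.163 -3.776 2.696
v 1.192 -3.099 4.023
v -0.062 -3.708 2.836
v 0.966 -3.031 4.163
v -0.268 -3.745 3.015
v 0.761 -3.068 4.341
v -0.417 -3.881 3.2
v 0.611 -3.204 4.527
v -0.485 -4.093 3.361
v 0.543 -3.416 4.687
v -0.459 -4.344 3.469
v 0.569 -3.667 4.795
v -0.344 -4.591 3.506
v 0.684 -3.913 4.832
v -0.16 -4.79 3.465
v 0.868 -4.113 4.791
v 0.061 -4.908 3.353
v 1.09 -4.231 4.68
v 0.282 -4.924 3.191
v 1.31 -4.247 4.517
v 0.463 -4.835 3.005
v 1.491 -4.158 4.332
v 0.574 -4.657 2.828
v 1.602 -3.98 4.155
f 2 4 1
f 5 2 1
f 1 4 3
f 3 5 1
f 2 8 4
f 6 2 5
f 6 8 2
f 4 8 3
f 7 5 3
f 3 8 7
f 7 6 5
f 8 6 7
f 10 9 12
f 10 12 11
f 12 9 13
f 12 13 11
f 13 9 14
f 13 14 11
f 14 9 15
f 14 15 11
f 15 9 16
f 15 16 11
f 16 9 17
f 16 17 11
f 17 9 18
f 17 18 11
f 18 9 19
f 18 19 11
f 19 9 20
f 19 20 11
f 20 9 21
f 20 21 11
f 21 9 10
f 21 10 11
f 23 22 26
f 23 26 24
f 24 26 27
f 24 27 25
f 26 22 28
f 26 28 27
f 27 28 29
f 27 29 25
f 28 22 30
f 28 30 29
f 29 30 31
f 29 31 25
f 30 22 32
f 30 32 31
f 31 32 33
f 31 33 25
f 32 22 34
f 32 34 33
f 33 34 35
f 33 35 25
f 34 22 36
f 34 36 35
f 35 36 37
f 35 37 25
f 36 22 38
f 36 38 37
f 37 38 39
f 37 39 25
f 38 22 40
f 38 40 39
f 39 40 41
f 39 41 25
f 40 22 42
f 40 42 41
f 41 42 43
f 41 43 25
f 42 22 44
f 42 44 43
f 43 44 45
f 43 45 25
f 44 22 46
f 44 46 45
f 45 46 47
f 45 47 25
f 46 22 48
f 46 48 47
f 47 48 49
f 47 49 25
f 48 22 50
f 48 50 49
f 49 50 51
f 49 51 25
f 50 22 23
f 50 23 51
f 51 23 24
f 51 24 25
f 53 52 55
f 53 55 54
f 55 52 56
f 55 56 54
f 56 52 57
f 56 57 54
f 57 52 58
f 57 58 54
f 58 52 59
f 58 59 54
f 59 52 60
f 59 60 54
f 60 52 61
f 60 61 54
f 61 52 62
f 61 62 54
f 62 52 63
f 62 63 54
f 63 52 64
f 63 64 54
f 64 52 65
f 64 65 54
f 65 52 66
f 65 66 54
f 66 52 67
f 66 67 54
f 67 52 53
f 67 53 54
f 69 68 72
f 69 72 70
f 70 72 73
f 70 73 71
f 72 68 74
f 72 74 73
f 73 74 75
f 73 75 71
f 74 68 76
f 74 76 75
f 75 76 77
f 75 77 71
f 76 68 78
f 76 78 77
f 77 78 79
f 77 79 71
f 78 68 80
f 78 80 79
f 79 80 81
f 79 81 71
f 80 68 82
f 80 82 81
f 81 82 83
f 81 83 71
f 82 68 84
f 82 84 83
f 83 84 85
f 83 85 71
f 84 68 86
f 84 86 85
f 85 86 87
f 85 87 71
f 86 68 88
f 86 88 87
f 87 88 89
f 87 89 71
f 88 68 90
f 88 90 89
f 89 90 91
f 89 91 71
f 90 68 92
f 90 92 91
f 91 92 93
f 91 93 71
f 92 68 94
f 92 94 93
f 93 94 95
f 93 95 71
f 94 68 96
f 94 96 95
f 95 96 97
f 95 97 71
f 96 68 98
f 96 98 97
f 97 98 99
f 97 99 71
f 98 68 69
f 98 69 99
f 99 69 70
f 99 70 71



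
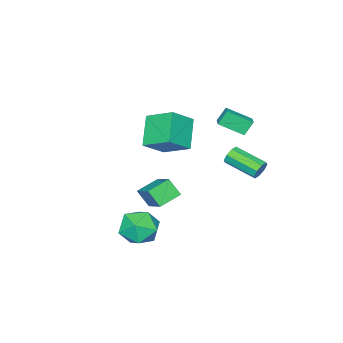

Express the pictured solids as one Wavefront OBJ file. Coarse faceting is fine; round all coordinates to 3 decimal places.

v -4.157 2.993 2.858
v -3.409 1.858 3.603
v -3.564 3.52 3.064
v -2.815 2.385 3.809
v -3.685 2.775 2.051
v -2.936 1.64 2.796
v -3.091 3.302 2.257
v -2.343 2.167 3.002
v -2.534 4.781 0.477
v -2.238 4.656 -0.018
v -2.05 2.873 0.548
v -2.346 2.999 1.043
v -1.966 4.79 0.317
v -1.779 3.007 0.883
v -2.027 4.92 0.745
v -1.839 3.137 1.311
v -2.385 4.968 1.016
v -2.197 3.185 1.582
v -2.83 4.907 0.972
v -2.642 3.124 1.538
v -3.101 4.773 0.637
v -2.914 2.99 1.203
v -3.041 4.643 0.209
v -2.853 2.86 0.775
v -2.683 4.595 -0.062
v -2.495 2.812 0.504
v -0.332 -0.173 -1.113
v 0.386 1.177 -0.184
v -0.446 0.522 -2.035
v 0.272 1.872 -1.105
v 0.888 -0.532 -1.535
v 1.606 0.818 -0.605
v 0.774 0.163 -2.456
v 1.492 1.513 -1.527
v -4.903 -3.272 -0.215
v -3.597 -3.645 0.807
v -5.087 -1.583 0.636
v -3.781 -1.956 1.658
v -3.599 -2.444 -1.578
v -2.293 -2.817 -0.556
v -3.783 -0.755 -0.727
v -2.477 -1.128 0.295
v 2.329 1.989 -2.649
v 3.221 1.531 -3.343
v 1.539 0.189 -2.477
v 2.431 -0.269 -3.171
v 2.68 0.142 -2.05
v 3.168 1.254 -2.156
v 1.592 0.466 -3.664
v 2.08 1.578 -3.77
v 2.766 0.59 -3.97
v 3.438 0.39 -2.972
v 1.322 1.33 -2.848
v 1.994 1.13 -1.85
f 2 4 1
f 5 2 1
f 1 4 3
f 3 5 1
f 2 8 4
f 6 2 5
f 6 8 2
f 4 8 3
f 7 5 3
f 3 8 7
f 7 6 5
f 8 6 7
f 10 9 13
f 10 13 11
f 11 13 14
f 11 14 12
f 13 9 15
f 13 15 14
f 14 15 16
f 14 16 12
f 15 9 17
f 15 17 16
f 16 17 18
f 16 18 12
f 17 9 19
f 17 19 18
f 18 19 20
f 18 20 12
f 19 9 21
f 19 21 20
f 20 21 22
f 20 22 12
f 21 9 23
f 21 23 22
f 22 23 24
f 22 24 12
f 23 9 25
f 23 25 24
f 24 25 26
f 24 26 12
f 25 9 10
f 25 10 26
f 26 10 11
f 26 11 12
f 28 30 27
f 31 28 27
f 27 30 29
f 29 31 27
f 28 34 30
f 32 28 31
f 32 34 28
f 30 34 29
f 33 31 29
f 29 34 33
f 33 32 31
f 34 32 33
f 36 38 35
f 39 36 35
f 35 38 37
f 37 39 35
f 36 42 38
f 40 36 39
f 40 42 36
f 38 42 37
f 41 39 37
f 37 42 41
f 41 40 39
f 42 40 41
f 43 54 48
f 43 48 44
f 43 44 50
f 43 50 53
f 43 53 54
f 44 48 52
f 48 54 47
f 54 53 45
f 53 50 49
f 50 44 51
f 46 52 47
f 46 47 45
f 46 45 49
f 46 49 51
f 46 51 52
f 47 52 48
f 45 47 54
f 49 45 53
f 51 49 50
f 52 51 44



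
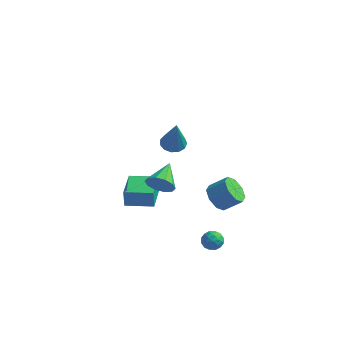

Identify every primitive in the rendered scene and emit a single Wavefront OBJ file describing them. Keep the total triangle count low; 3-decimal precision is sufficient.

v 1.326 -1.403 2.327
v 1.975 -1.119 2.269
v 1.734 -1.937 4.253
v 1.735 -0.827 2.401
v 1.366 -0.717 2.509
v 0.984 -0.826 2.56
v 0.711 -1.117 2.536
v 0.633 -1.499 2.447
v 0.776 -1.851 2.319
v 1.093 -2.06 2.194
v 1.484 -2.06 2.111
v 1.826 -1.852 2.097
v 2.008 -1.501 2.156
v 4.1 -1.923 -4.25
v 4.578 -2.338 -4.144
v 3.422 -2.602 -3.856
v 3.9 -3.017 -3.75
v 3.862 -2.477 -3.406
v 4.281 -2.057 -3.65
v 3.719 -2.883 -4.35
v 4.138 -2.463 -4.594
v 4.342 -2.931 -4.206
v 4.431 -2.68 -3.622
v 3.569 -2.26 -4.378
v 3.658 -2.009 -3.794
v 4.398 -2.071 -4.232
v 3.602 -2.869 -3.768
v 3.579 -2.552 -3.566
v 3.86 -2.796 -3.504
v 4.224 -1.906 -3.941
v 4.505 -2.149 -3.879
v 4.084 -2.231 -3.445
v 3.495 -2.791 -4.121
v 3.776 -3.034 -4.059
v 4.14 -2.144 -4.496
v 4.421 -2.388 -4.434
v 3.916 -2.709 -4.555
v 4.541 -2.663 -4.206
v 4.142 -3.063 -3.974
v 4.036 -2.984 -4.327
v 4.282 -2.737 -4.47
v 4.593 -2.516 -3.863
v 4.194 -2.915 -3.631
v 4.172 -2.598 -3.429
v 4.418 -2.351 -3.572
v 4.454 -2.864 -3.899
v 3.806 -2.025 -4.369
v 3.407 -2.424 -4.137
v 3.582 -2.589 -4.428
v 3.828 -2.342 -4.571
v 3.858 -1.877 -4.026
v 3.459 -2.277 -3.794
v 3.718 -2.203 -3.53
v 3.964 -1.956 -3.673
v 3.546 -2.076 -4.101
v 1.513 -3.584 0.653
v 1.904 -3.812 1.348
v 1.407 -2.076 1.207
v 2.259 -3.662 1.008
v 2.328 -3.483 0.533
v 2.086 -3.341 0.103
v 1.625 -3.293 -0.117
v 1.121 -3.355 -0.043
v 0.767 -3.505 0.297
v 0.698 -3.685 0.772
v 0.94 -3.826 1.202
v 1.401 -3.875 1.422
v -1.575 -1.328 -3.909
v -1.665 -1.232 -2.888
v -2.09 0.53 -4.128
v -2.18 0.625 -3.106
v -0.02 -0.885 -3.814
v -0.11 -0.79 -2.792
v -0.535 0.972 -4.032
v -0.625 1.068 -3.011
v 2.744 1.198 -3.806
v 3.241 1.46 -4.51
v 4.192 1.785 -3.717
v 3.696 1.522 -3.014
v 2.854 1.97 -4.254
v 3.805 2.295 -3.462
v 2.403 2.028 -3.737
v 3.355 2.352 -2.944
v 2.152 1.599 -3.26
v 3.104 1.923 -2.467
v 2.248 0.935 -3.103
v 3.199 1.26 -2.31
v 2.635 0.425 -3.358
v 3.586 0.75 -2.566
v 3.085 0.368 -3.876
v 4.037 0.692 -3.083
v 3.336 0.797 -4.353
v 4.288 1.121 -3.56
f 2 1 4
f 2 4 3
f 4 1 5
f 4 5 3
f 5 1 6
f 5 6 3
f 6 1 7
f 6 7 3
f 7 1 8
f 7 8 3
f 8 1 9
f 8 9 3
f 9 1 10
f 9 10 3
f 10 1 11
f 10 11 3
f 11 1 12
f 11 12 3
f 12 1 13
f 12 13 3
f 13 1 2
f 13 2 3
f 14 51 30
f 51 25 54
f 30 54 19
f 51 54 30
f 14 30 26
f 30 19 31
f 26 31 15
f 30 31 26
f 14 26 35
f 26 15 36
f 35 36 21
f 26 36 35
f 14 35 47
f 35 21 50
f 47 50 24
f 35 50 47
f 14 47 51
f 47 24 55
f 51 55 25
f 47 55 51
f 15 31 42
f 31 19 45
f 42 45 23
f 31 45 42
f 19 54 32
f 54 25 53
f 32 53 18
f 54 53 32
f 25 55 52
f 55 24 48
f 52 48 16
f 55 48 52
f 24 50 49
f 50 21 37
f 49 37 20
f 50 37 49
f 21 36 41
f 36 15 38
f 41 38 22
f 36 38 41
f 17 43 29
f 43 23 44
f 29 44 18
f 43 44 29
f 17 29 27
f 29 18 28
f 27 28 16
f 29 28 27
f 17 27 34
f 27 16 33
f 34 33 20
f 27 33 34
f 17 34 39
f 34 20 40
f 39 40 22
f 34 40 39
f 17 39 43
f 39 22 46
f 43 46 23
f 39 46 43
f 18 44 32
f 44 23 45
f 32 45 19
f 44 45 32
f 16 28 52
f 28 18 53
f 52 53 25
f 28 53 52
f 20 33 49
f 33 16 48
f 49 48 24
f 33 48 49
f 22 40 41
f 40 20 37
f 41 37 21
f 40 37 41
f 23 46 42
f 46 22 38
f 42 38 15
f 46 38 42
f 57 56 59
f 57 59 58
f 59 56 60
f 59 60 58
f 60 56 61
f 60 61 58
f 61 56 62
f 61 62 58
f 62 56 63
f 62 63 58
f 63 56 64
f 63 64 58
f 64 56 65
f 64 65 58
f 65 56 66
f 65 66 58
f 66 56 67
f 66 67 58
f 67 56 57
f 67 57 58
f 69 71 68
f 72 69 68
f 68 71 70
f 70 72 68
f 69 75 71
f 73 69 72
f 73 75 69
f 71 75 70
f 74 72 70
f 70 75 74
f 74 73 72
f 75 73 74
f 77 76 80
f 77 80 78
f 78 80 81
f 78 81 79
f 80 76 82
f 80 82 81
f 81 82 83
f 81 83 79
f 82 76 84
f 82 84 83
f 83 84 85
f 83 85 79
f 84 76 86
f 84 86 85
f 85 86 87
f 85 87 79
f 86 76 88
f 86 88 87
f 87 88 89
f 87 89 79
f 88 76 90
f 88 90 89
f 89 90 91
f 89 91 79
f 90 76 92
f 90 92 91
f 91 92 93
f 91 93 79
f 92 76 77
f 92 77 93
f 93 77 78
f 93 78 79

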